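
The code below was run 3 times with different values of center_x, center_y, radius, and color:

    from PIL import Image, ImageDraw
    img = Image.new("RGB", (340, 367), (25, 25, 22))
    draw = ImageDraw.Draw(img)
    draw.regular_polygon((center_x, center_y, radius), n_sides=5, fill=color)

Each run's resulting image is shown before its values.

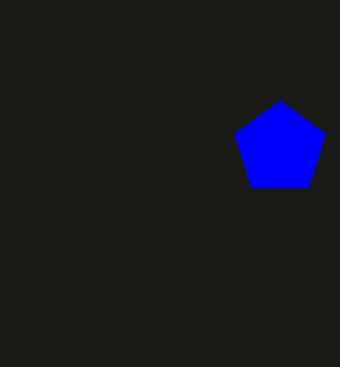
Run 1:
center_x = 280; center_y = 148; radius = 48; color = 'blue'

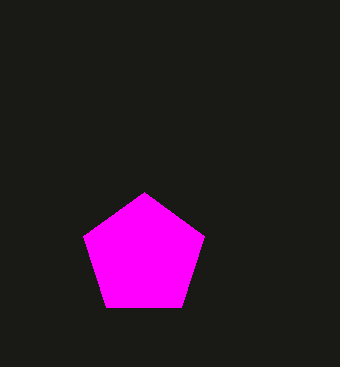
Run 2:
center_x = 144
center_y = 256
radius = 64
color = 'magenta'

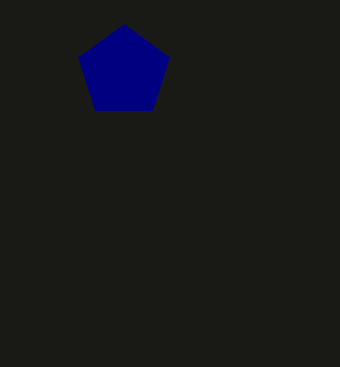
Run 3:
center_x = 124, center_y = 72, radius = 48, color = 'navy'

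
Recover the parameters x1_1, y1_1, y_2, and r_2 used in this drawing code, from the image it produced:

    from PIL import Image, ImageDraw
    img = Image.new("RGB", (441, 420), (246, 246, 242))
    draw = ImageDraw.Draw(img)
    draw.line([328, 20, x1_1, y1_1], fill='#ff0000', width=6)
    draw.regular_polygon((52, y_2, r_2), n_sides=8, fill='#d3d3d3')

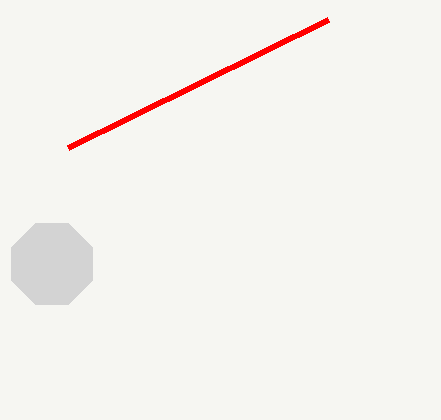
x1_1 = 68, y1_1 = 148, y_2 = 264, r_2 = 44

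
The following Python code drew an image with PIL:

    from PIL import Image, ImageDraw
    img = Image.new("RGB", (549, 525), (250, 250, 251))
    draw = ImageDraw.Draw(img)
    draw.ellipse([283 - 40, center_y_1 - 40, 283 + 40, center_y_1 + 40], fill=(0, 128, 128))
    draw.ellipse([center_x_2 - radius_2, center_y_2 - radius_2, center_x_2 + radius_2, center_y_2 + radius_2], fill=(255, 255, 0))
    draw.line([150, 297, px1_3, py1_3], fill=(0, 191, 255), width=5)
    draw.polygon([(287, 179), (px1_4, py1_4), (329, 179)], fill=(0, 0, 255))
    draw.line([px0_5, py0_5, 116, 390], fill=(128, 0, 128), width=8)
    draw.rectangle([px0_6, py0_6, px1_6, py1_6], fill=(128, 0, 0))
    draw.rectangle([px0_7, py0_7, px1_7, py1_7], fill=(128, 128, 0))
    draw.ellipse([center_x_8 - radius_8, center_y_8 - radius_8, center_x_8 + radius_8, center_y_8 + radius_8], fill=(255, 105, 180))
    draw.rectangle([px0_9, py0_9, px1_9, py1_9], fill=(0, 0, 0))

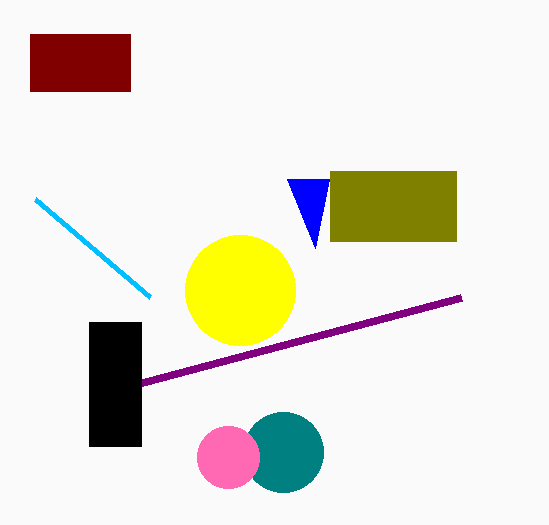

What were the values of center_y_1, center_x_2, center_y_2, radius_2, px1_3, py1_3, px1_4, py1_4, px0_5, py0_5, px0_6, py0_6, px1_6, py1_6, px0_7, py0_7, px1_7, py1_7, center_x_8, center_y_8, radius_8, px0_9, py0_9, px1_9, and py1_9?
center_y_1 = 452; center_x_2 = 240; center_y_2 = 290; radius_2 = 55; px1_3 = 35; py1_3 = 199; px1_4 = 315; py1_4 = 248; px0_5 = 461; py0_5 = 298; px0_6 = 30; py0_6 = 34; px1_6 = 130; py1_6 = 91; px0_7 = 330; py0_7 = 171; px1_7 = 456; py1_7 = 241; center_x_8 = 228; center_y_8 = 457; radius_8 = 31; px0_9 = 89; py0_9 = 322; px1_9 = 141; py1_9 = 446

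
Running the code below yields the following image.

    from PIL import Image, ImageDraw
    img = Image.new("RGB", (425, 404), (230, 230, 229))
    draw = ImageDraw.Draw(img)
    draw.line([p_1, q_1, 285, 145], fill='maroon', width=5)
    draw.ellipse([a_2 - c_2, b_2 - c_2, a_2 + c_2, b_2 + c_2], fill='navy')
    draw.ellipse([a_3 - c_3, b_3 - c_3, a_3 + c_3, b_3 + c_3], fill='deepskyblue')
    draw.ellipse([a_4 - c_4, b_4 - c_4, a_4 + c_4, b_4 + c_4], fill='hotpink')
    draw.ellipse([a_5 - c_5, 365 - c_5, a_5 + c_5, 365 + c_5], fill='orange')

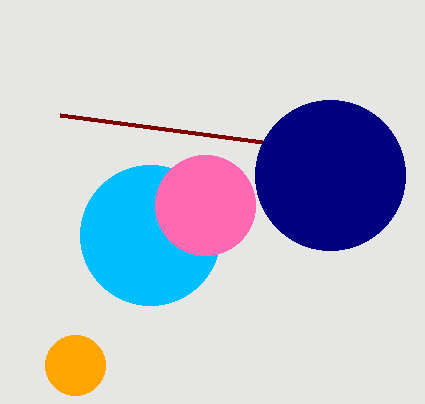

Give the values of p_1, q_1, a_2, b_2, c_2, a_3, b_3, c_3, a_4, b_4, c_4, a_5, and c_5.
p_1 = 60; q_1 = 115; a_2 = 330; b_2 = 175; c_2 = 75; a_3 = 150; b_3 = 235; c_3 = 70; a_4 = 205; b_4 = 205; c_4 = 50; a_5 = 75; c_5 = 30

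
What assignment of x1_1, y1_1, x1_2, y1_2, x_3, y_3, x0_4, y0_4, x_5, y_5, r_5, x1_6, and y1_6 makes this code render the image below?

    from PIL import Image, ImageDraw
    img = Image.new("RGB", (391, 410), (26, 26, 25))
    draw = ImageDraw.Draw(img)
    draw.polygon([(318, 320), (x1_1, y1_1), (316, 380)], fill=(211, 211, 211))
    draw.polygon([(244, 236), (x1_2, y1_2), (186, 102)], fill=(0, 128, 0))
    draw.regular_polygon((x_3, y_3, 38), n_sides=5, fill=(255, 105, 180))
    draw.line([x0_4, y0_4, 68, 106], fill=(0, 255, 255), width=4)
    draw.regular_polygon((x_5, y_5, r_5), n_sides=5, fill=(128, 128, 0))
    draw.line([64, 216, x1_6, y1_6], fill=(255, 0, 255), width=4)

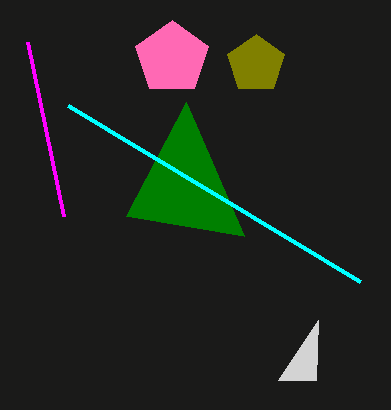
x1_1 = 278, y1_1 = 380, x1_2 = 126, y1_2 = 216, x_3 = 172, y_3 = 58, x0_4 = 360, y0_4 = 282, x_5 = 256, y_5 = 64, r_5 = 30, x1_6 = 28, y1_6 = 42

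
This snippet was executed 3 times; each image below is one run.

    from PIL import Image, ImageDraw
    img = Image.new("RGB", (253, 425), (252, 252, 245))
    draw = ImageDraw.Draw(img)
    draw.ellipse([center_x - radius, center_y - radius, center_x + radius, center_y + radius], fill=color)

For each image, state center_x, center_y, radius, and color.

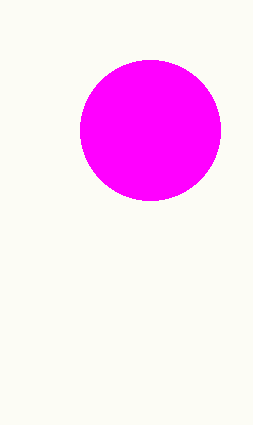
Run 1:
center_x = 150; center_y = 130; radius = 70; color = 'magenta'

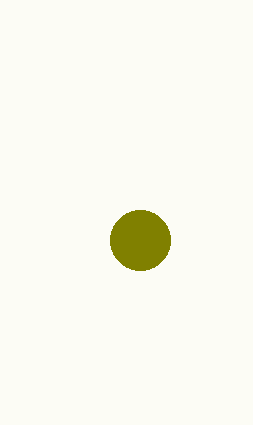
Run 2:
center_x = 140; center_y = 240; radius = 30; color = 'olive'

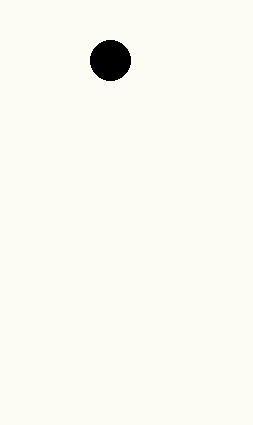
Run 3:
center_x = 110, center_y = 60, radius = 20, color = 'black'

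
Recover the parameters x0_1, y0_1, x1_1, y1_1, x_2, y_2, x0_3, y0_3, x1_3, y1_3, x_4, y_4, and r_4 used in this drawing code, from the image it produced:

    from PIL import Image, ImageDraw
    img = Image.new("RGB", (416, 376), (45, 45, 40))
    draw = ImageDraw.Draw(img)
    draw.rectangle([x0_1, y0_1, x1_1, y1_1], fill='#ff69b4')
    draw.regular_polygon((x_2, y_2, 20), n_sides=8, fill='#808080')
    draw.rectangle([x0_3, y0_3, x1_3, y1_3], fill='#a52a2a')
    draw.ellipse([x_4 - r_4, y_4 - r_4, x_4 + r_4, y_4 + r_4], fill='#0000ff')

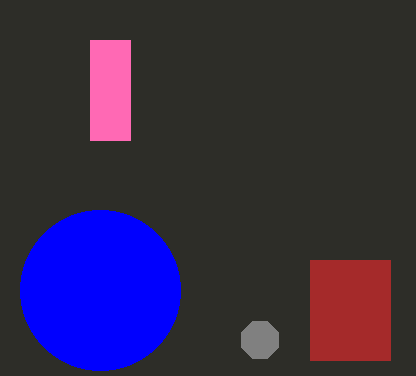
x0_1 = 90, y0_1 = 40, x1_1 = 130, y1_1 = 140, x_2 = 260, y_2 = 340, x0_3 = 310, y0_3 = 260, x1_3 = 390, y1_3 = 360, x_4 = 100, y_4 = 290, r_4 = 80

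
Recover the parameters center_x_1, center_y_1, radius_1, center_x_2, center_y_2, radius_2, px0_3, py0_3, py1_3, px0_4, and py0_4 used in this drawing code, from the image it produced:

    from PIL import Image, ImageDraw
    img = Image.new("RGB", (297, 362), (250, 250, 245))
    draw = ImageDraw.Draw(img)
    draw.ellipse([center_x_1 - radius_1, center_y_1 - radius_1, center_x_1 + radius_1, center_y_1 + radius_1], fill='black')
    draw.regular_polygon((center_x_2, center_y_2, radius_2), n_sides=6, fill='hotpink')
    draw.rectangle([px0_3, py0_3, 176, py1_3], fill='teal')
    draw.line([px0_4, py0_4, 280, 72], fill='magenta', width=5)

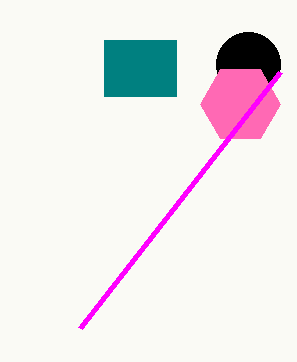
center_x_1 = 248, center_y_1 = 64, radius_1 = 32, center_x_2 = 240, center_y_2 = 104, radius_2 = 40, px0_3 = 104, py0_3 = 40, py1_3 = 96, px0_4 = 80, py0_4 = 328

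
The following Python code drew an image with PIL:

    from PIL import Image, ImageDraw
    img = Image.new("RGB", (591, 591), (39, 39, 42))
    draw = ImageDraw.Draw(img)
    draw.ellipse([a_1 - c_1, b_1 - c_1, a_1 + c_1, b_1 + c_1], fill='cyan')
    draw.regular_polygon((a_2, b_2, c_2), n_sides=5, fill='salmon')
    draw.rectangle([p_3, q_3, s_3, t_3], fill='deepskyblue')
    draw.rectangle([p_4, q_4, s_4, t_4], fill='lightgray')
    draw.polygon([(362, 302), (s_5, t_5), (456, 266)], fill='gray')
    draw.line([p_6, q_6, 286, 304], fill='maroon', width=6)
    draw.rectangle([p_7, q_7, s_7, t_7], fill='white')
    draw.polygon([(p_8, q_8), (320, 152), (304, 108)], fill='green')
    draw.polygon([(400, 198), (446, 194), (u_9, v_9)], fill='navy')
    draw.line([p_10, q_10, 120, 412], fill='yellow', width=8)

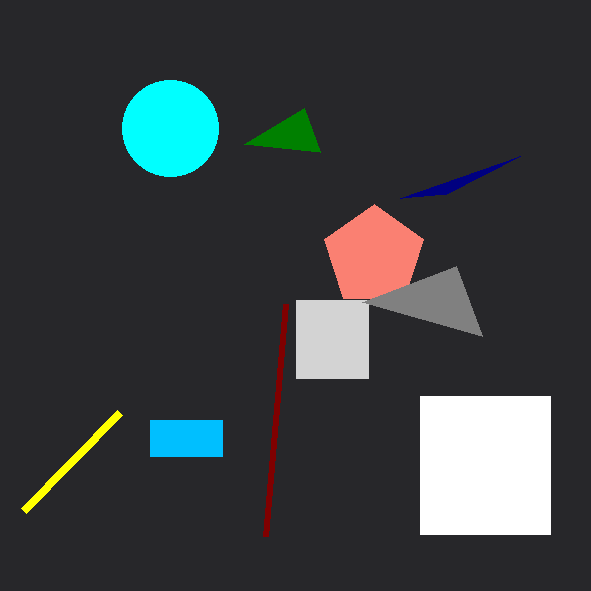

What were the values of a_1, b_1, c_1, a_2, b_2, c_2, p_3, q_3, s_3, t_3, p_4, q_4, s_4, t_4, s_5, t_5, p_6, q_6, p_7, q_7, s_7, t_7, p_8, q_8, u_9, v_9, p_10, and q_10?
a_1 = 170, b_1 = 128, c_1 = 48, a_2 = 374, b_2 = 256, c_2 = 52, p_3 = 150, q_3 = 420, s_3 = 222, t_3 = 456, p_4 = 296, q_4 = 300, s_4 = 368, t_4 = 378, s_5 = 482, t_5 = 336, p_6 = 266, q_6 = 536, p_7 = 420, q_7 = 396, s_7 = 550, t_7 = 534, p_8 = 244, q_8 = 144, u_9 = 520, v_9 = 156, p_10 = 24, q_10 = 510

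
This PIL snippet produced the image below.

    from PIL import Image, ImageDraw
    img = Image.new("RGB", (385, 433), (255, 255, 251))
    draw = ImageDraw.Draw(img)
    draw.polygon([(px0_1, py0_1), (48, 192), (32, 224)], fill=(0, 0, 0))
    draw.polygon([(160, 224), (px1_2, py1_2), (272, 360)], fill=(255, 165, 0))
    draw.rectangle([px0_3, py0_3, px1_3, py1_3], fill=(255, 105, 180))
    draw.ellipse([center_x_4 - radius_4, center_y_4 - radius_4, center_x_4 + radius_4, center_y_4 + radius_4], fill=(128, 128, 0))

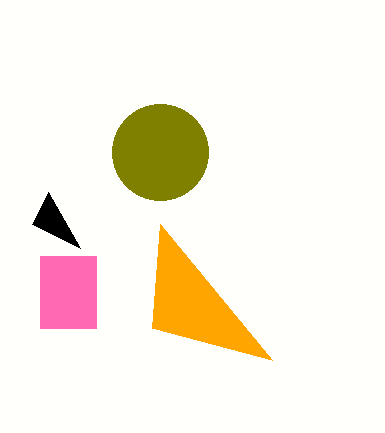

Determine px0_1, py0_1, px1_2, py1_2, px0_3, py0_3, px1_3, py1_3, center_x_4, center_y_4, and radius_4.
px0_1 = 80
py0_1 = 248
px1_2 = 152
py1_2 = 328
px0_3 = 40
py0_3 = 256
px1_3 = 96
py1_3 = 328
center_x_4 = 160
center_y_4 = 152
radius_4 = 48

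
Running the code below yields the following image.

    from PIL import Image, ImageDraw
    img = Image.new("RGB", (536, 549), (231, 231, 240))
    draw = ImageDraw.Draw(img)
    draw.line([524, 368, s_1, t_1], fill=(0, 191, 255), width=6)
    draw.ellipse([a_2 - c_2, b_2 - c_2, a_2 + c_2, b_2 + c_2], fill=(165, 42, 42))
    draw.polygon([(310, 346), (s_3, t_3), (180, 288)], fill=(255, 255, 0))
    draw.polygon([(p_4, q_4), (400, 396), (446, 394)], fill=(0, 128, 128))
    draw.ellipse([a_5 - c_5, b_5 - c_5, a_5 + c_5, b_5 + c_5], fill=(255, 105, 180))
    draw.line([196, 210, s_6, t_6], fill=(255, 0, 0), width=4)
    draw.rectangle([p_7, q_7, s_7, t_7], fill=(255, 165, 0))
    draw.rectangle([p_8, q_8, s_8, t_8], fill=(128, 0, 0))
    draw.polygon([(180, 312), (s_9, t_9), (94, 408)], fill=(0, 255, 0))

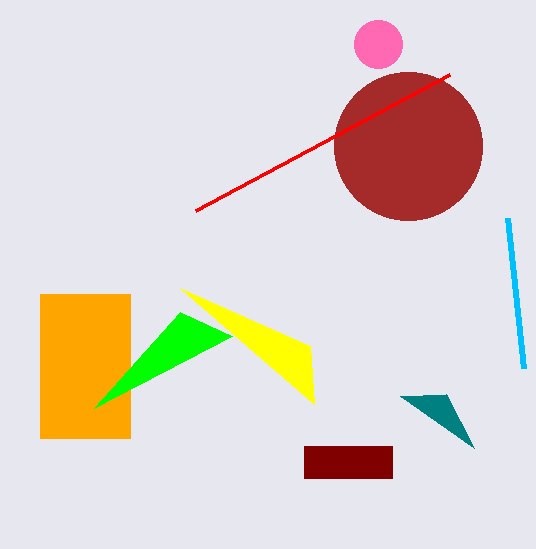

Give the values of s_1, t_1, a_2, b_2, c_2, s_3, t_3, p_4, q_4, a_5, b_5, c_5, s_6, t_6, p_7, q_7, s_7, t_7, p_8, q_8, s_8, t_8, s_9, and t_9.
s_1 = 508; t_1 = 218; a_2 = 408; b_2 = 146; c_2 = 74; s_3 = 314; t_3 = 404; p_4 = 474; q_4 = 448; a_5 = 378; b_5 = 44; c_5 = 24; s_6 = 450; t_6 = 74; p_7 = 40; q_7 = 294; s_7 = 130; t_7 = 438; p_8 = 304; q_8 = 446; s_8 = 392; t_8 = 478; s_9 = 232; t_9 = 336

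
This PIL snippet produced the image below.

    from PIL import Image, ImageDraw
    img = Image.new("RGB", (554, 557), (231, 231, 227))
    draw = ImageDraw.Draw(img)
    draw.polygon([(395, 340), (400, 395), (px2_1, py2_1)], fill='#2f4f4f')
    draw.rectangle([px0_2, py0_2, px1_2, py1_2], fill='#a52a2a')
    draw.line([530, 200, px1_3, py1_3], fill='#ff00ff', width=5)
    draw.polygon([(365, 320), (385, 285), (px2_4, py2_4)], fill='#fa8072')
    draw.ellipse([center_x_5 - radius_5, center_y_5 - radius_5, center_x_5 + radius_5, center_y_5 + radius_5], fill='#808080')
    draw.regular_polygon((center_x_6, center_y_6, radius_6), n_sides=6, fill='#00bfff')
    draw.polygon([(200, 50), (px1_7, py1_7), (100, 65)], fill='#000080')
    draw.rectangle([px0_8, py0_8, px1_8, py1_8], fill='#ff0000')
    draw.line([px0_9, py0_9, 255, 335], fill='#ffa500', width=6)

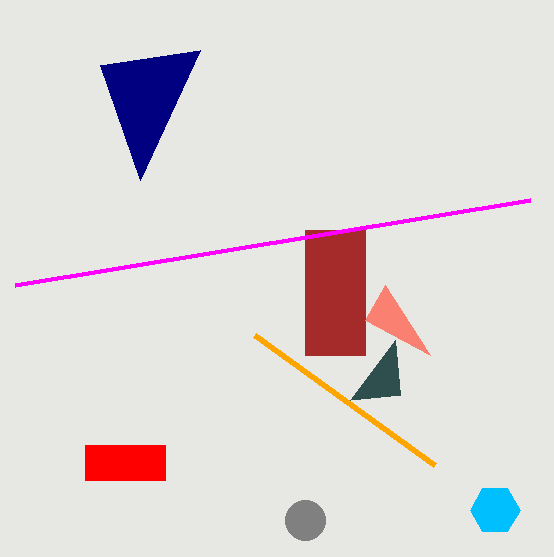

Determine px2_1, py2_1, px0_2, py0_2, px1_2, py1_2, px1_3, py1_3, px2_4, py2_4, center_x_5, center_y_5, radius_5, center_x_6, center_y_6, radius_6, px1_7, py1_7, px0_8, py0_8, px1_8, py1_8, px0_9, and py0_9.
px2_1 = 350, py2_1 = 400, px0_2 = 305, py0_2 = 230, px1_2 = 365, py1_2 = 355, px1_3 = 15, py1_3 = 285, px2_4 = 430, py2_4 = 355, center_x_5 = 305, center_y_5 = 520, radius_5 = 20, center_x_6 = 495, center_y_6 = 510, radius_6 = 25, px1_7 = 140, py1_7 = 180, px0_8 = 85, py0_8 = 445, px1_8 = 165, py1_8 = 480, px0_9 = 435, py0_9 = 465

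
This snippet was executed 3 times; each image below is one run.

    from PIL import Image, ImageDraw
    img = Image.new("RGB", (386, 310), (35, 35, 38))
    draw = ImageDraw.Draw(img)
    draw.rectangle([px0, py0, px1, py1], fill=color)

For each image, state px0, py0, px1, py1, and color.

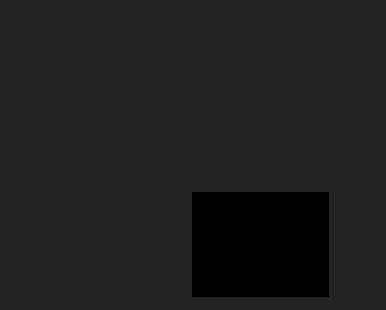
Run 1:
px0 = 192
py0 = 192
px1 = 328
py1 = 296
color = 'black'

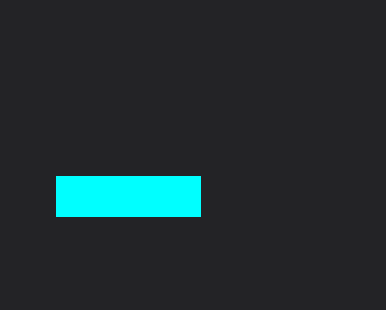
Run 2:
px0 = 56, py0 = 176, px1 = 200, py1 = 216, color = 'cyan'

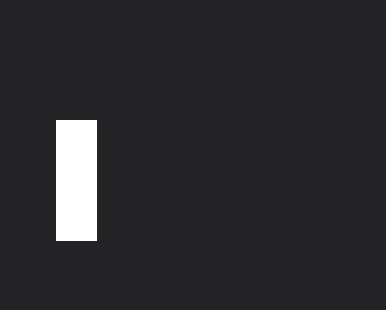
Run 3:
px0 = 56; py0 = 120; px1 = 96; py1 = 240; color = 'white'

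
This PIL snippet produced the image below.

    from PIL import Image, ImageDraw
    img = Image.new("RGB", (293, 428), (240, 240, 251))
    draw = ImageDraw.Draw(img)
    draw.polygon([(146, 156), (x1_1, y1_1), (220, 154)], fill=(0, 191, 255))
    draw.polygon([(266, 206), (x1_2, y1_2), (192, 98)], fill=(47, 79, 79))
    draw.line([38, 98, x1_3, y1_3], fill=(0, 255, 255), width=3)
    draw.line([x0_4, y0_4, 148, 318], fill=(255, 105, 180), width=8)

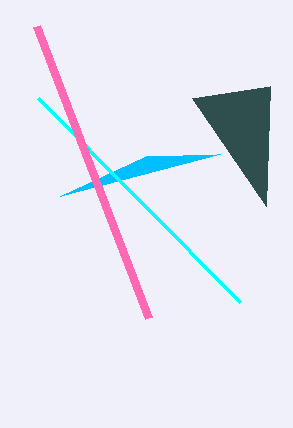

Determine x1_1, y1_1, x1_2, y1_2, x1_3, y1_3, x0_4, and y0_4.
x1_1 = 60; y1_1 = 196; x1_2 = 270; y1_2 = 86; x1_3 = 240; y1_3 = 302; x0_4 = 36; y0_4 = 26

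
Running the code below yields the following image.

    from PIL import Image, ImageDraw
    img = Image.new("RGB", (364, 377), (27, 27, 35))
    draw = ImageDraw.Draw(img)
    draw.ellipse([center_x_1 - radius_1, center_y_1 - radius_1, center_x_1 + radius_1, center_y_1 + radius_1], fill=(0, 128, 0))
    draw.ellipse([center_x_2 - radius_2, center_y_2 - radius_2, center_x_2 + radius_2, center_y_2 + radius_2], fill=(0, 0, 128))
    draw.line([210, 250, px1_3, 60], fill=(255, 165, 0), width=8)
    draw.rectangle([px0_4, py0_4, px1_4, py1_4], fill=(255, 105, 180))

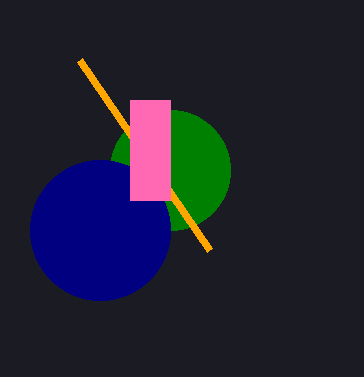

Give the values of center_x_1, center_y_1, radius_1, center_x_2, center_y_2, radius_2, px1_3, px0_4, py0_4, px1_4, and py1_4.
center_x_1 = 170, center_y_1 = 170, radius_1 = 60, center_x_2 = 100, center_y_2 = 230, radius_2 = 70, px1_3 = 80, px0_4 = 130, py0_4 = 100, px1_4 = 170, py1_4 = 200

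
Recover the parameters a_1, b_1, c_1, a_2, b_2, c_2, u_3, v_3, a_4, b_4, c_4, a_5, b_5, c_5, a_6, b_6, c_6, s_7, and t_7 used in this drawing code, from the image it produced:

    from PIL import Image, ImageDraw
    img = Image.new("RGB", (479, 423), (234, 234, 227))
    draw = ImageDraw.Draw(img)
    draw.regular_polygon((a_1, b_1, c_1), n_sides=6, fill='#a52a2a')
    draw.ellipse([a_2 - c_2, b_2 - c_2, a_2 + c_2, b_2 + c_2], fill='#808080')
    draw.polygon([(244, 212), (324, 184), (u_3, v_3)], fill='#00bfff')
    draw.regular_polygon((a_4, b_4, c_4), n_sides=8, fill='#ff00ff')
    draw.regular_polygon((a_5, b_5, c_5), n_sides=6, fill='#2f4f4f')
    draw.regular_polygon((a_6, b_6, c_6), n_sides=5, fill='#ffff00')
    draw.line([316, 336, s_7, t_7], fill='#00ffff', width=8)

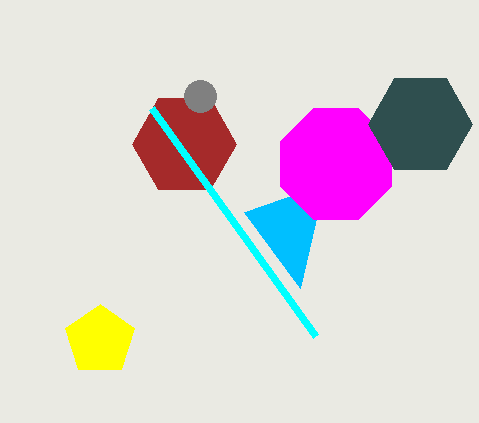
a_1 = 184, b_1 = 144, c_1 = 52, a_2 = 200, b_2 = 96, c_2 = 16, u_3 = 300, v_3 = 288, a_4 = 336, b_4 = 164, c_4 = 60, a_5 = 420, b_5 = 124, c_5 = 52, a_6 = 100, b_6 = 340, c_6 = 36, s_7 = 152, t_7 = 108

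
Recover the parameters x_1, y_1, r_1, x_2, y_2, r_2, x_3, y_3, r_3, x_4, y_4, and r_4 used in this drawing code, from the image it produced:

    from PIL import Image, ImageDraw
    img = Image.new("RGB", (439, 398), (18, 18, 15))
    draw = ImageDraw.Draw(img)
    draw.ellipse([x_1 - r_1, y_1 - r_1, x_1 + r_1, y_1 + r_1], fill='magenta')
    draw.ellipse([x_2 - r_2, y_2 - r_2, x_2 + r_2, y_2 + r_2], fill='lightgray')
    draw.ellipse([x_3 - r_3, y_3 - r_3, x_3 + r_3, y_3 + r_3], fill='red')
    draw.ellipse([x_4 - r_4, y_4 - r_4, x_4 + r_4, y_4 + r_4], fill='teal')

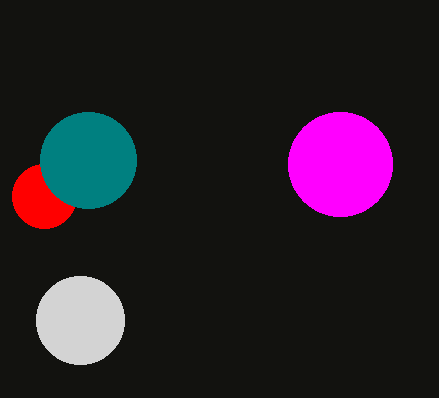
x_1 = 340; y_1 = 164; r_1 = 52; x_2 = 80; y_2 = 320; r_2 = 44; x_3 = 44; y_3 = 196; r_3 = 32; x_4 = 88; y_4 = 160; r_4 = 48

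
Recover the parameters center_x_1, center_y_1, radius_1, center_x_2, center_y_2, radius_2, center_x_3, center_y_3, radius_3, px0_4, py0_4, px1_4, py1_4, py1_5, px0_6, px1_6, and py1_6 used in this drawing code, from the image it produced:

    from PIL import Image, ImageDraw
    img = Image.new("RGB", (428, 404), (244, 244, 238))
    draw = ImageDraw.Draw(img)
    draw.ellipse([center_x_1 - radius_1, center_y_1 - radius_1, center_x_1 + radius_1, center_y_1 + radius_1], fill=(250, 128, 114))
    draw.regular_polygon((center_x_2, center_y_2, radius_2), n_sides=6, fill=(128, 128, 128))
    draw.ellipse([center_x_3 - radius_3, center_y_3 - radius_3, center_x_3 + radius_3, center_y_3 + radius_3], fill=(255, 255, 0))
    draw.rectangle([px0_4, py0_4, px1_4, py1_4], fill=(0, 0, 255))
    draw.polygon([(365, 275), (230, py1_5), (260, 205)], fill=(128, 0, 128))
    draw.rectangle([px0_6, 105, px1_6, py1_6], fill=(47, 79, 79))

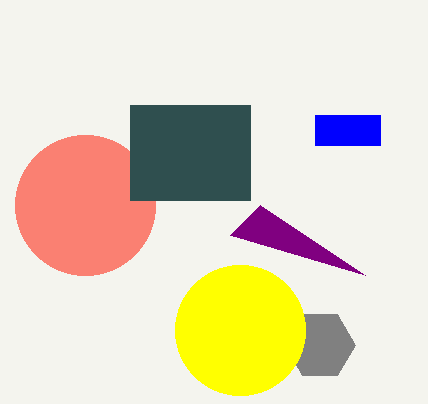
center_x_1 = 85, center_y_1 = 205, radius_1 = 70, center_x_2 = 320, center_y_2 = 345, radius_2 = 35, center_x_3 = 240, center_y_3 = 330, radius_3 = 65, px0_4 = 315, py0_4 = 115, px1_4 = 380, py1_4 = 145, py1_5 = 235, px0_6 = 130, px1_6 = 250, py1_6 = 200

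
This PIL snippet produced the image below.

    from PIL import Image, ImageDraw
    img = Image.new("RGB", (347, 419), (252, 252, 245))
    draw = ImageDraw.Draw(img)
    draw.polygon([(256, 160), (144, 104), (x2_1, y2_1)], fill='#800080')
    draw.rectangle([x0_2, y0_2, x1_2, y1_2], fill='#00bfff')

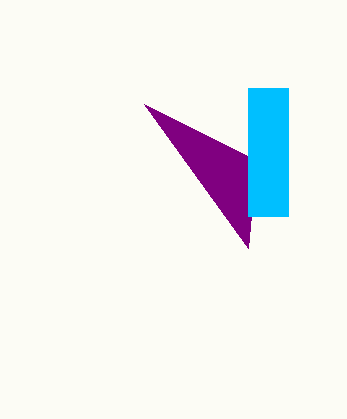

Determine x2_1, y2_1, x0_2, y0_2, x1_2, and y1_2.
x2_1 = 248; y2_1 = 248; x0_2 = 248; y0_2 = 88; x1_2 = 288; y1_2 = 216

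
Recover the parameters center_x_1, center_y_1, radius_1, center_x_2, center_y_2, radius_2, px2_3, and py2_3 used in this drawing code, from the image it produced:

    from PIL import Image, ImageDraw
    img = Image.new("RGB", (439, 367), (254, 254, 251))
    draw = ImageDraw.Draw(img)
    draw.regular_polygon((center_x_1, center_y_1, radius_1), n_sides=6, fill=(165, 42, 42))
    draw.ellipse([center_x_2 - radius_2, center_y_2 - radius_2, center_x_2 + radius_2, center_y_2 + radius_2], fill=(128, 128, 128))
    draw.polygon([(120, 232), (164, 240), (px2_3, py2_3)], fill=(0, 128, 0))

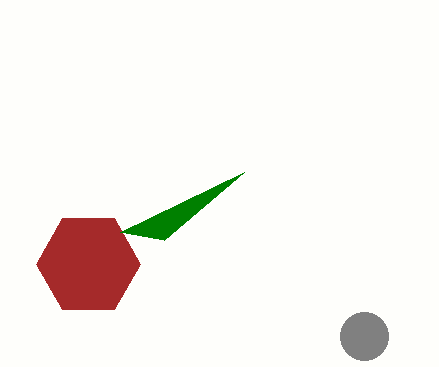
center_x_1 = 88
center_y_1 = 264
radius_1 = 52
center_x_2 = 364
center_y_2 = 336
radius_2 = 24
px2_3 = 244
py2_3 = 172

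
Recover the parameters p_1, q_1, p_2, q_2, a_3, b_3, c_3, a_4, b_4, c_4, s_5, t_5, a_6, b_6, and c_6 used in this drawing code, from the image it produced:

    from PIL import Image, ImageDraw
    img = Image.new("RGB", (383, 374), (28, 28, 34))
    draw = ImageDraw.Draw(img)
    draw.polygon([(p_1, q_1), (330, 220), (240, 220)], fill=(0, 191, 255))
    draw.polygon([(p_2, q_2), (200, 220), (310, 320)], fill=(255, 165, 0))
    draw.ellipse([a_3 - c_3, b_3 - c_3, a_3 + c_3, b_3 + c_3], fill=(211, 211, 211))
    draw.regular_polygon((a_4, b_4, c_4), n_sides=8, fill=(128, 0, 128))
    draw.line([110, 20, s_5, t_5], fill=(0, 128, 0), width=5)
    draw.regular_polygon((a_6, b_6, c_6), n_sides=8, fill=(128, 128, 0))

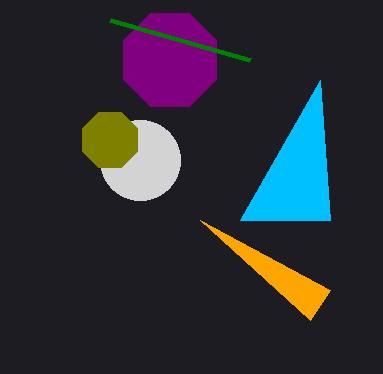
p_1 = 320, q_1 = 80, p_2 = 330, q_2 = 290, a_3 = 140, b_3 = 160, c_3 = 40, a_4 = 170, b_4 = 60, c_4 = 50, s_5 = 250, t_5 = 60, a_6 = 110, b_6 = 140, c_6 = 30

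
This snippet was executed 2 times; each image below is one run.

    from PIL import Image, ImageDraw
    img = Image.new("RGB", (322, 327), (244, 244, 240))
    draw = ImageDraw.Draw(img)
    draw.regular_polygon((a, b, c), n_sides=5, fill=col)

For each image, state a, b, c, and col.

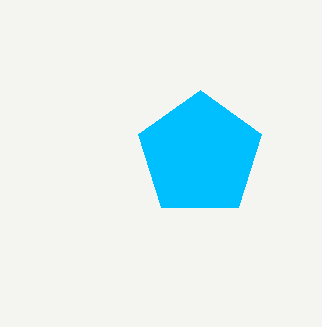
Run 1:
a = 200; b = 155; c = 65; col = 'deepskyblue'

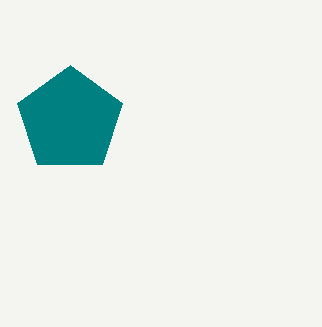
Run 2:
a = 70
b = 120
c = 55
col = 'teal'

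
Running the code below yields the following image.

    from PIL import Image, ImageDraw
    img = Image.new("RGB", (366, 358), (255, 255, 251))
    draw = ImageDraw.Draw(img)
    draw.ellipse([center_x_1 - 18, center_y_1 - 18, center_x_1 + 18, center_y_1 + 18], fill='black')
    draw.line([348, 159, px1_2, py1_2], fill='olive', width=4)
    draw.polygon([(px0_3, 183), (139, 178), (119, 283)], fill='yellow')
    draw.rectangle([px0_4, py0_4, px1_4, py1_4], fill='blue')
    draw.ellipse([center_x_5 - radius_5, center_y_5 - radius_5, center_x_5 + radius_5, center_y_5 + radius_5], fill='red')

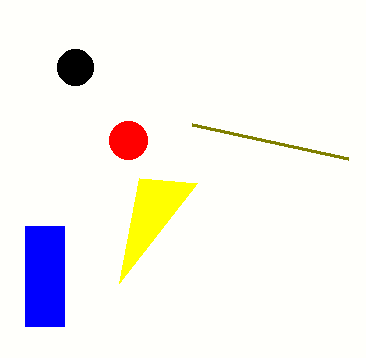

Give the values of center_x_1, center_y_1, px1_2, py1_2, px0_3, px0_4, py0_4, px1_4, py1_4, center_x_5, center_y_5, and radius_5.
center_x_1 = 75, center_y_1 = 67, px1_2 = 192, py1_2 = 125, px0_3 = 197, px0_4 = 25, py0_4 = 226, px1_4 = 64, py1_4 = 326, center_x_5 = 128, center_y_5 = 140, radius_5 = 19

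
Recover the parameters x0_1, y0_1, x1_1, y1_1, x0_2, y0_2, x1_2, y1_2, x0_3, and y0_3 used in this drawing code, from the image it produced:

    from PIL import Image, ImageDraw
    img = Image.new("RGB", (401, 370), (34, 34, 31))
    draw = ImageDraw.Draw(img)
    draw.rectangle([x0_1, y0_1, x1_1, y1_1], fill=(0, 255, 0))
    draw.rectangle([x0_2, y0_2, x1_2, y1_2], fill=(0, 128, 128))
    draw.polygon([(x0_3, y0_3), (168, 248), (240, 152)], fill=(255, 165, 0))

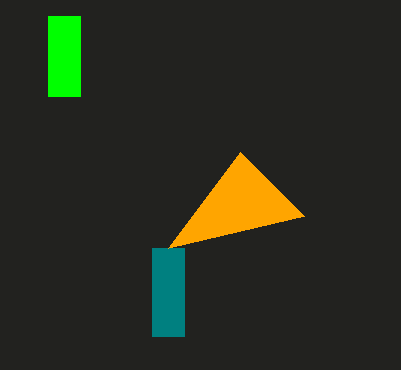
x0_1 = 48, y0_1 = 16, x1_1 = 80, y1_1 = 96, x0_2 = 152, y0_2 = 248, x1_2 = 184, y1_2 = 336, x0_3 = 304, y0_3 = 216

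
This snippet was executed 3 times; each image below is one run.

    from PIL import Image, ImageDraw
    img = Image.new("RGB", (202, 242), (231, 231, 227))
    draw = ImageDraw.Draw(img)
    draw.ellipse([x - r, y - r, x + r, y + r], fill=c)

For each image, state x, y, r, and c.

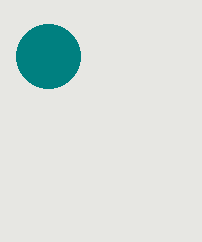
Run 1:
x = 48, y = 56, r = 32, c = 'teal'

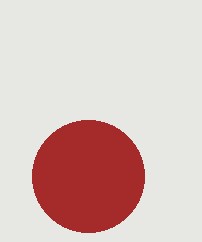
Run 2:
x = 88
y = 176
r = 56
c = 'brown'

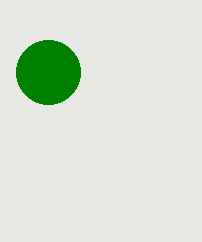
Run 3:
x = 48
y = 72
r = 32
c = 'green'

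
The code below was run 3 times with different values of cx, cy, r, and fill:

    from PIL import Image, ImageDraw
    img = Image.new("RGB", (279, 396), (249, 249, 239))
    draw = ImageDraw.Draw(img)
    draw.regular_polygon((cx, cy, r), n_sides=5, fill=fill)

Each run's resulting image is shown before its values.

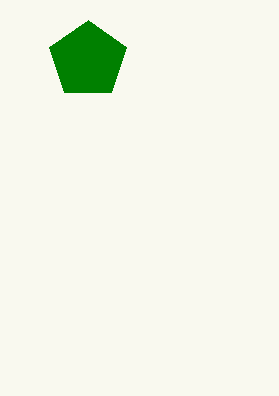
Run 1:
cx = 88; cy = 60; r = 40; fill = 'green'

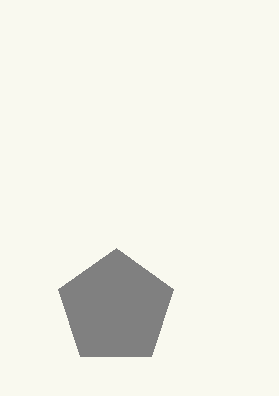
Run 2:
cx = 116; cy = 308; r = 60; fill = 'gray'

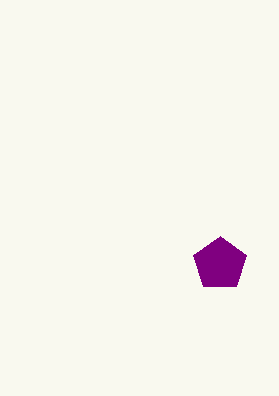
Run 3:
cx = 220, cy = 264, r = 28, fill = 'purple'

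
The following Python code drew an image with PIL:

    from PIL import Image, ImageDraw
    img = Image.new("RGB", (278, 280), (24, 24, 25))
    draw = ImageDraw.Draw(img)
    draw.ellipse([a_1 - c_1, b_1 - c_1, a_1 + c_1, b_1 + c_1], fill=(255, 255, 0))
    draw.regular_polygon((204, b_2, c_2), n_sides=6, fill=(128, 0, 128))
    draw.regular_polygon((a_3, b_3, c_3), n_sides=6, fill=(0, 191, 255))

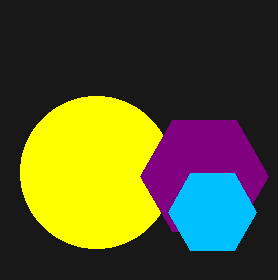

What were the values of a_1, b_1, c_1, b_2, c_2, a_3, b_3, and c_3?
a_1 = 96
b_1 = 172
c_1 = 76
b_2 = 176
c_2 = 64
a_3 = 212
b_3 = 212
c_3 = 44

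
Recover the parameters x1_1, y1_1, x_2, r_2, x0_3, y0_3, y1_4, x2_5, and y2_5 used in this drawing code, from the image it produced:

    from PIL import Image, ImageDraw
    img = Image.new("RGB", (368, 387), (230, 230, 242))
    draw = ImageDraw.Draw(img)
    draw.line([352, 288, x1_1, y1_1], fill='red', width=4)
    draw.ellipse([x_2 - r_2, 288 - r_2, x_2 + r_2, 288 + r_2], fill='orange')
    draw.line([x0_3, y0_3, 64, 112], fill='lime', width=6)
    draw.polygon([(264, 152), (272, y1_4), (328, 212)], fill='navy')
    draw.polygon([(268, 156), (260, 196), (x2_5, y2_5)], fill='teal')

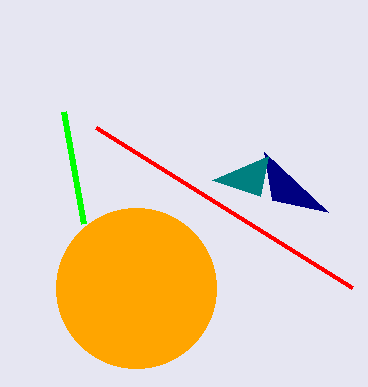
x1_1 = 96; y1_1 = 128; x_2 = 136; r_2 = 80; x0_3 = 84; y0_3 = 224; y1_4 = 200; x2_5 = 212; y2_5 = 180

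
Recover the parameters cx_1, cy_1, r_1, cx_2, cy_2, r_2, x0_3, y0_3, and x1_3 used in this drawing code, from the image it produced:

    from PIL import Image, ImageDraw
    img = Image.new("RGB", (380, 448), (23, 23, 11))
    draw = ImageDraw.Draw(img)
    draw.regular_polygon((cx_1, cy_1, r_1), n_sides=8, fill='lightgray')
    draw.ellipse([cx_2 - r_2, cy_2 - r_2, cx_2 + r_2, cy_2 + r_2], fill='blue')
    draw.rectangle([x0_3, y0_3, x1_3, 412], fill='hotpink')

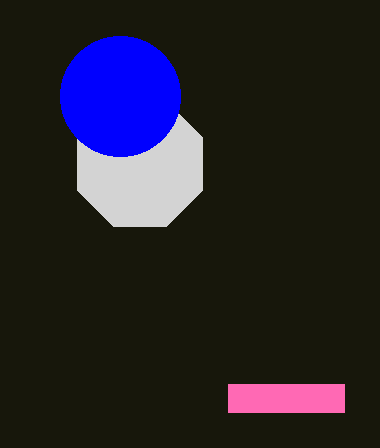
cx_1 = 140, cy_1 = 164, r_1 = 68, cx_2 = 120, cy_2 = 96, r_2 = 60, x0_3 = 228, y0_3 = 384, x1_3 = 344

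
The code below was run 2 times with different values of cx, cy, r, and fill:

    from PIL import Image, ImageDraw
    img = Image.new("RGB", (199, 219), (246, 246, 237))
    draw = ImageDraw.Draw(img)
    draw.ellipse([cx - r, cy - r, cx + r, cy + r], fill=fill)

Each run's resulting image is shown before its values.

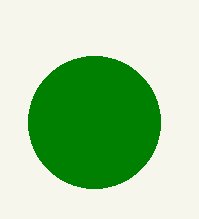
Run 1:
cx = 94
cy = 122
r = 66
fill = 'green'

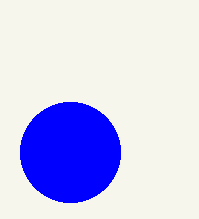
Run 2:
cx = 70
cy = 152
r = 50
fill = 'blue'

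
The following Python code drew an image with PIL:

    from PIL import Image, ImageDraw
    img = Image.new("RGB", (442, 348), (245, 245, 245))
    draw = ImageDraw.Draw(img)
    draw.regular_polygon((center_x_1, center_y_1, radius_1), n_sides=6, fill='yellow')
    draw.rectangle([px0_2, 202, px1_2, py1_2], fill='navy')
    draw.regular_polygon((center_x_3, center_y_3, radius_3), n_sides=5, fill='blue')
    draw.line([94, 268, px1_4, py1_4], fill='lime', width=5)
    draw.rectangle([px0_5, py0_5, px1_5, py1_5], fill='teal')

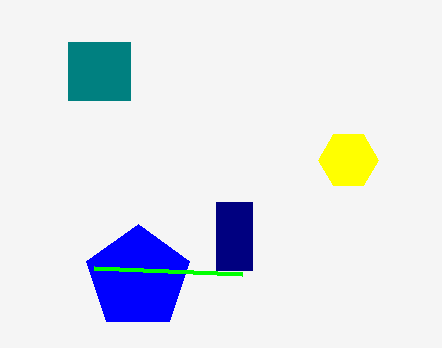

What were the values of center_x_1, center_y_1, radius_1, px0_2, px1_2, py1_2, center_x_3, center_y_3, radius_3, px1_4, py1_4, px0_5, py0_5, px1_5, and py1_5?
center_x_1 = 348; center_y_1 = 160; radius_1 = 30; px0_2 = 216; px1_2 = 252; py1_2 = 270; center_x_3 = 138; center_y_3 = 278; radius_3 = 54; px1_4 = 242; py1_4 = 274; px0_5 = 68; py0_5 = 42; px1_5 = 130; py1_5 = 100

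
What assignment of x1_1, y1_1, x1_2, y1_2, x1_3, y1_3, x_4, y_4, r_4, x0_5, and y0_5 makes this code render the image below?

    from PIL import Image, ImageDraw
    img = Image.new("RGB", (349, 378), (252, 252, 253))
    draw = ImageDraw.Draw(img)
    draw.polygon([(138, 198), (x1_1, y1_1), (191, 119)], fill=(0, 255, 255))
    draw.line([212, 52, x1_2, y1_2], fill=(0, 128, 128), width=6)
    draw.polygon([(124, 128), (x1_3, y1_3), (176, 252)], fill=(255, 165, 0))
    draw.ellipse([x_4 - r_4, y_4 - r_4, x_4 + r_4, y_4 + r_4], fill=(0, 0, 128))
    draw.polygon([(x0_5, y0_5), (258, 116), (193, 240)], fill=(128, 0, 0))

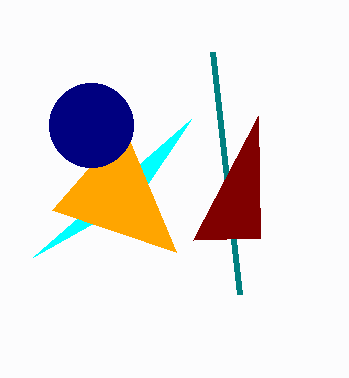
x1_1 = 33, y1_1 = 257, x1_2 = 239, y1_2 = 294, x1_3 = 52, y1_3 = 210, x_4 = 91, y_4 = 125, r_4 = 42, x0_5 = 260, y0_5 = 238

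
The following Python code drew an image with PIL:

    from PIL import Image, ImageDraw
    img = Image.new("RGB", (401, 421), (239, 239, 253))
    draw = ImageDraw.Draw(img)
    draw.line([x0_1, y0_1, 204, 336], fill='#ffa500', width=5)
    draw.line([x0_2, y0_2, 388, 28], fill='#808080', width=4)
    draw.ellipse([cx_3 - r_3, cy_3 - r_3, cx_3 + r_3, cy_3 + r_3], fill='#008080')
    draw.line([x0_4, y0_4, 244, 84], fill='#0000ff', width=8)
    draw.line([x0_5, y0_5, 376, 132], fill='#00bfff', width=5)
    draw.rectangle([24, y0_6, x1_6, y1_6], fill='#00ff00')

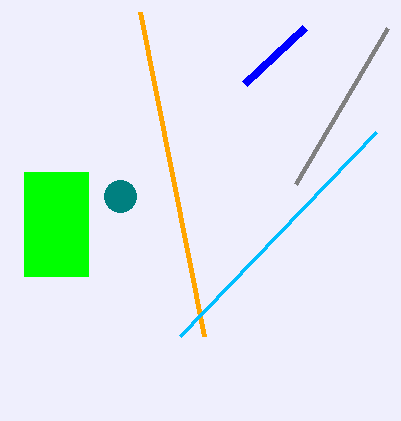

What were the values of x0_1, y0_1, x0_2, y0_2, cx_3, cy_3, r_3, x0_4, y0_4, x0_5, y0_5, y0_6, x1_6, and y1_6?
x0_1 = 140
y0_1 = 12
x0_2 = 296
y0_2 = 184
cx_3 = 120
cy_3 = 196
r_3 = 16
x0_4 = 304
y0_4 = 28
x0_5 = 180
y0_5 = 336
y0_6 = 172
x1_6 = 88
y1_6 = 276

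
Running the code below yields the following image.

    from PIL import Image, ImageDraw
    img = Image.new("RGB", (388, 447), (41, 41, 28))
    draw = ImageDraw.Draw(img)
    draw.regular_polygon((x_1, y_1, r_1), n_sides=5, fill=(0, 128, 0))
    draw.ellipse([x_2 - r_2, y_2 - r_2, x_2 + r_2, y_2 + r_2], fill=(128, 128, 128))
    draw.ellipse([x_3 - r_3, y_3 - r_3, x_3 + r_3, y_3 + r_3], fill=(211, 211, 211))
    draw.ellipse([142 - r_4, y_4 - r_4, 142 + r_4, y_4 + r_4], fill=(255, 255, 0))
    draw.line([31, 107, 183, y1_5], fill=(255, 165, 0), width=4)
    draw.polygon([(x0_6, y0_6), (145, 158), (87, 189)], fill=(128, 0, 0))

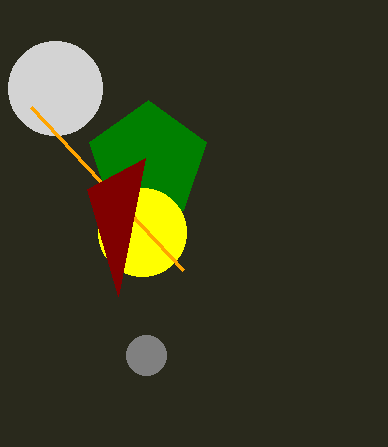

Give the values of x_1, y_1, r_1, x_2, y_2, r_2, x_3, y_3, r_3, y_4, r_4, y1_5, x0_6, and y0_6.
x_1 = 148
y_1 = 161
r_1 = 61
x_2 = 146
y_2 = 355
r_2 = 20
x_3 = 55
y_3 = 88
r_3 = 47
y_4 = 232
r_4 = 44
y1_5 = 270
x0_6 = 118
y0_6 = 296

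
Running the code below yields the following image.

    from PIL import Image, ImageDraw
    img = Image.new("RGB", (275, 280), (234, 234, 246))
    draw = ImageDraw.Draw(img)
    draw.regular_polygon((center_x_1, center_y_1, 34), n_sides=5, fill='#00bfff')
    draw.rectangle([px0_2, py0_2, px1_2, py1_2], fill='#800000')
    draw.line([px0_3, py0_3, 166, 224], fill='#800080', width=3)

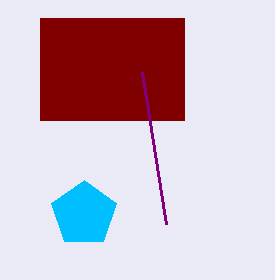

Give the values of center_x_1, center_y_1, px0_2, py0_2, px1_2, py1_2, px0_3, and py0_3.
center_x_1 = 84
center_y_1 = 214
px0_2 = 40
py0_2 = 18
px1_2 = 184
py1_2 = 120
px0_3 = 142
py0_3 = 72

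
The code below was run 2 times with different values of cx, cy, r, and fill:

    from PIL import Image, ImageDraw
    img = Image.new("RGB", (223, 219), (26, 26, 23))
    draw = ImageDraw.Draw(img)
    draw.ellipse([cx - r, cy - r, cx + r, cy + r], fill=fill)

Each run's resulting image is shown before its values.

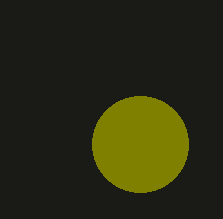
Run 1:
cx = 140, cy = 144, r = 48, fill = 'olive'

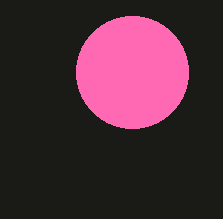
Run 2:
cx = 132, cy = 72, r = 56, fill = 'hotpink'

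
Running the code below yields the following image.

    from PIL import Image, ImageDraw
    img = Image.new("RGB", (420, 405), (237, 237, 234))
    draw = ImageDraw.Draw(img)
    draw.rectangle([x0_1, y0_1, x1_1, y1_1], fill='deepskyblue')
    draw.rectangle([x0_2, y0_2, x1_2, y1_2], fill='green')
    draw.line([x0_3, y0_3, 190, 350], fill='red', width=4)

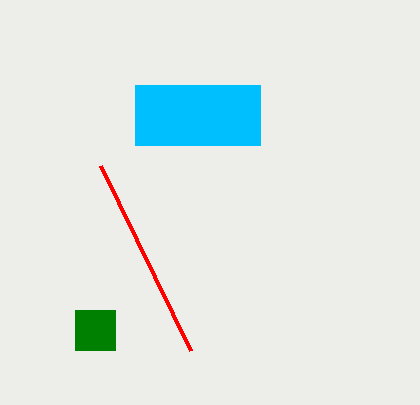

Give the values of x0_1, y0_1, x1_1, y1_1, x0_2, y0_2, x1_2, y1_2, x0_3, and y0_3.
x0_1 = 135; y0_1 = 85; x1_1 = 260; y1_1 = 145; x0_2 = 75; y0_2 = 310; x1_2 = 115; y1_2 = 350; x0_3 = 100; y0_3 = 165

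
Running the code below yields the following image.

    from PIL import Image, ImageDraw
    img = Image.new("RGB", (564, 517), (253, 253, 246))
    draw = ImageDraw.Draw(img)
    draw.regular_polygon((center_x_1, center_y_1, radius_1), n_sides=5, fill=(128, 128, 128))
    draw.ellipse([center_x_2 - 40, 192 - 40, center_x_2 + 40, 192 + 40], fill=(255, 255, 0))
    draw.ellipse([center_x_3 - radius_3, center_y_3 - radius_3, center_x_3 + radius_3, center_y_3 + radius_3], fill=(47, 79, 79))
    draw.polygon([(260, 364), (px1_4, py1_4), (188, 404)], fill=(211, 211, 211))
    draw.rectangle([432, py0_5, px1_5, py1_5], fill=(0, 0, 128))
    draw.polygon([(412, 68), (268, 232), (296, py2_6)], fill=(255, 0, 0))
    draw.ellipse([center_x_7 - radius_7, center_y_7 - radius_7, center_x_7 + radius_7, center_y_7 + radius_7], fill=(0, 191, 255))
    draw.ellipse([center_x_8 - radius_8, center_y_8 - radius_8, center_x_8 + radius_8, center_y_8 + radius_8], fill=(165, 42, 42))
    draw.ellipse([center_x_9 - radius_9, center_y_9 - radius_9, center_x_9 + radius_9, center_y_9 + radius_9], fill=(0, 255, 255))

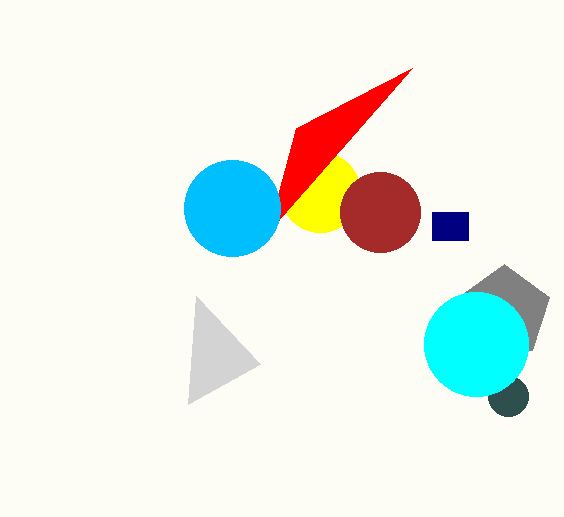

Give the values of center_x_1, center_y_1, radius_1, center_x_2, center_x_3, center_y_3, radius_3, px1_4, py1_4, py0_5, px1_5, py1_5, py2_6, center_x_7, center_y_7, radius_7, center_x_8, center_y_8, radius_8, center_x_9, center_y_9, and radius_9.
center_x_1 = 504, center_y_1 = 312, radius_1 = 48, center_x_2 = 320, center_x_3 = 508, center_y_3 = 396, radius_3 = 20, px1_4 = 196, py1_4 = 296, py0_5 = 212, px1_5 = 468, py1_5 = 240, py2_6 = 128, center_x_7 = 232, center_y_7 = 208, radius_7 = 48, center_x_8 = 380, center_y_8 = 212, radius_8 = 40, center_x_9 = 476, center_y_9 = 344, radius_9 = 52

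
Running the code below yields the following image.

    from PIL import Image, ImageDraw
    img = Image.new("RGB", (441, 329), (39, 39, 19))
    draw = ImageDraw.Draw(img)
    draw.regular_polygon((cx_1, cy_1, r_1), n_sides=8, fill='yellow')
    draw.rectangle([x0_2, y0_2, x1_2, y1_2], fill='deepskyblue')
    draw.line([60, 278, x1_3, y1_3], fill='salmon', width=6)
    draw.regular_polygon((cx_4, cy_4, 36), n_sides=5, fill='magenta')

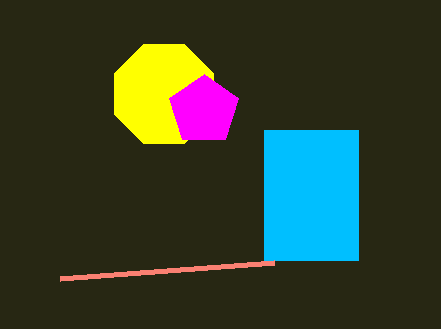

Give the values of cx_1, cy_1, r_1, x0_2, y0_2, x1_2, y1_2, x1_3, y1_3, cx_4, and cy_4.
cx_1 = 164; cy_1 = 94; r_1 = 54; x0_2 = 264; y0_2 = 130; x1_2 = 358; y1_2 = 260; x1_3 = 274; y1_3 = 262; cx_4 = 204; cy_4 = 110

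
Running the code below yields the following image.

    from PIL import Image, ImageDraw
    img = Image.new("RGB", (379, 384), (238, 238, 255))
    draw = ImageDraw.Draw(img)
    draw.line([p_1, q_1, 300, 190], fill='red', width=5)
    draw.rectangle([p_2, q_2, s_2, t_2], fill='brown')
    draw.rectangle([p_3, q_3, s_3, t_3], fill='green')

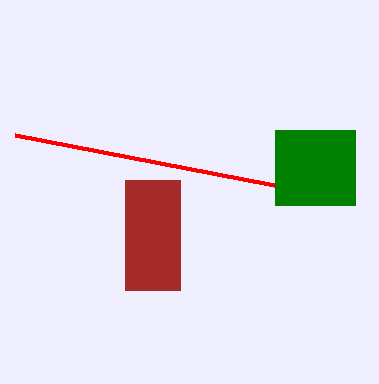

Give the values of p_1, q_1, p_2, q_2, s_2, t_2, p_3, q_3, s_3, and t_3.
p_1 = 15
q_1 = 135
p_2 = 125
q_2 = 180
s_2 = 180
t_2 = 290
p_3 = 275
q_3 = 130
s_3 = 355
t_3 = 205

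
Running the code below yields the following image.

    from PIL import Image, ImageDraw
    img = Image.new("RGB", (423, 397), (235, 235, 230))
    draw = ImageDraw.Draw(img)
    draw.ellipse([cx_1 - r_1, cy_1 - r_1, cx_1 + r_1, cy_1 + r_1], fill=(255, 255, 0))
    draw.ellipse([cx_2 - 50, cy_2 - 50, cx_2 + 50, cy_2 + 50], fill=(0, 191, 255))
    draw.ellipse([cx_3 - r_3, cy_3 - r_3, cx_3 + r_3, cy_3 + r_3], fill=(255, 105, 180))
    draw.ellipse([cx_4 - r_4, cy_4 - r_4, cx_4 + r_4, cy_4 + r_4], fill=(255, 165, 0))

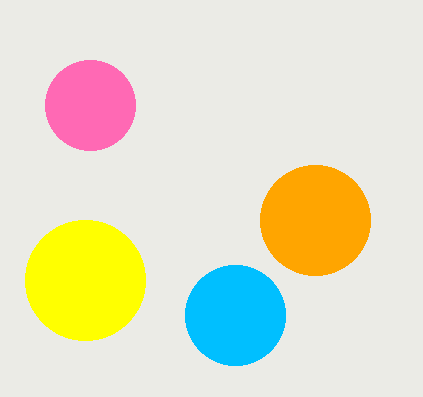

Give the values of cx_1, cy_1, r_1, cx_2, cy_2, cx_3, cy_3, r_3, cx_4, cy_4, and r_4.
cx_1 = 85; cy_1 = 280; r_1 = 60; cx_2 = 235; cy_2 = 315; cx_3 = 90; cy_3 = 105; r_3 = 45; cx_4 = 315; cy_4 = 220; r_4 = 55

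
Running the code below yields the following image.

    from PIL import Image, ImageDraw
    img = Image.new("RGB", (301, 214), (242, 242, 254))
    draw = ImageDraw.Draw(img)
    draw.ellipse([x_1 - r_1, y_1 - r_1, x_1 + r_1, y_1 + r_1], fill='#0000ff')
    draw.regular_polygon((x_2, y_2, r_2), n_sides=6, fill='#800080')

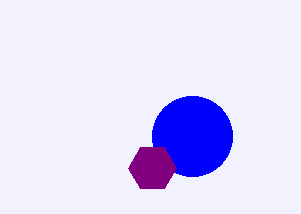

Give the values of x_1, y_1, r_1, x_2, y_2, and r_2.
x_1 = 192
y_1 = 136
r_1 = 40
x_2 = 152
y_2 = 168
r_2 = 24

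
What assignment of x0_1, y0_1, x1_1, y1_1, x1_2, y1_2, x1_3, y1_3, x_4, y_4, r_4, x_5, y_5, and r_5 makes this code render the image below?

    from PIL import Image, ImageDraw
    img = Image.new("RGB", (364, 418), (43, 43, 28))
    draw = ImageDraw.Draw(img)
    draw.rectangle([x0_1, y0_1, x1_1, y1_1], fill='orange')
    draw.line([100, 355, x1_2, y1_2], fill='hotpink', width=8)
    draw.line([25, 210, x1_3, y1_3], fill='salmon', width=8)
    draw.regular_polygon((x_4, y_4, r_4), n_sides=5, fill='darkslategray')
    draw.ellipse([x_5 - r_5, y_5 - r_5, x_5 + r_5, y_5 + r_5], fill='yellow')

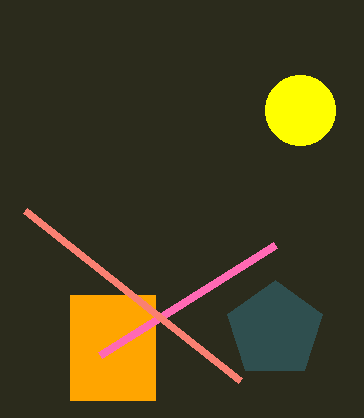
x0_1 = 70
y0_1 = 295
x1_1 = 155
y1_1 = 400
x1_2 = 275
y1_2 = 245
x1_3 = 240
y1_3 = 380
x_4 = 275
y_4 = 330
r_4 = 50
x_5 = 300
y_5 = 110
r_5 = 35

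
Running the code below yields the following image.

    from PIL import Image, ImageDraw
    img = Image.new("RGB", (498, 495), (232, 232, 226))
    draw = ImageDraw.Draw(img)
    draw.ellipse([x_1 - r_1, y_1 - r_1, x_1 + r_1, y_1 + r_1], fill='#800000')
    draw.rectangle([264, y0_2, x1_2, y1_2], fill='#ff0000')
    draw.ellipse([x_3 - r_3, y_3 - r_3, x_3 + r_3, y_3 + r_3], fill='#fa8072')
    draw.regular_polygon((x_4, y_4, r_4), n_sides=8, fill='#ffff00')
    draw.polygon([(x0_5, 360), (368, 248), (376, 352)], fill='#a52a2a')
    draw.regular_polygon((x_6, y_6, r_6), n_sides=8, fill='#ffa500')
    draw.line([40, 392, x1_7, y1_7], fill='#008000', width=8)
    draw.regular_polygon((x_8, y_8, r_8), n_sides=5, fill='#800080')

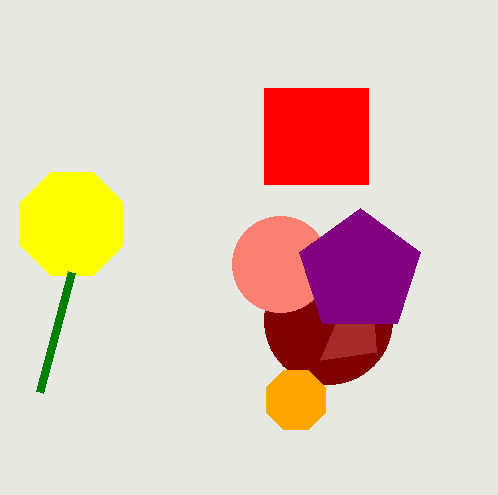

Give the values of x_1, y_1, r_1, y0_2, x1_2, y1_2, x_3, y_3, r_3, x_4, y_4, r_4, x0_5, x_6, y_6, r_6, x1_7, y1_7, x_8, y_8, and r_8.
x_1 = 328, y_1 = 320, r_1 = 64, y0_2 = 88, x1_2 = 368, y1_2 = 184, x_3 = 280, y_3 = 264, r_3 = 48, x_4 = 72, y_4 = 224, r_4 = 56, x0_5 = 320, x_6 = 296, y_6 = 400, r_6 = 32, x1_7 = 72, y1_7 = 272, x_8 = 360, y_8 = 272, r_8 = 64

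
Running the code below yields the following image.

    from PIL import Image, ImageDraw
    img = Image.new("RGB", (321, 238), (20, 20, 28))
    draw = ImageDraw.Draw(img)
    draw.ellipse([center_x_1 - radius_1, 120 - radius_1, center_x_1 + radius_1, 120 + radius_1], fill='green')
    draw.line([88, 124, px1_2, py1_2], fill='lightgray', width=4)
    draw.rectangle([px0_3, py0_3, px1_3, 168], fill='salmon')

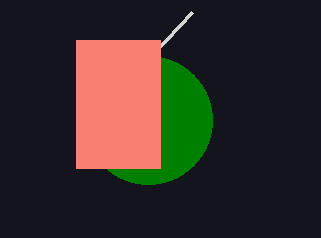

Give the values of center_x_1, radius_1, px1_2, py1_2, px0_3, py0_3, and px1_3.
center_x_1 = 148
radius_1 = 64
px1_2 = 192
py1_2 = 12
px0_3 = 76
py0_3 = 40
px1_3 = 160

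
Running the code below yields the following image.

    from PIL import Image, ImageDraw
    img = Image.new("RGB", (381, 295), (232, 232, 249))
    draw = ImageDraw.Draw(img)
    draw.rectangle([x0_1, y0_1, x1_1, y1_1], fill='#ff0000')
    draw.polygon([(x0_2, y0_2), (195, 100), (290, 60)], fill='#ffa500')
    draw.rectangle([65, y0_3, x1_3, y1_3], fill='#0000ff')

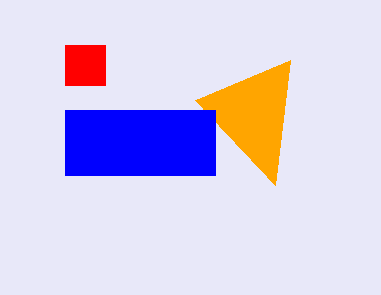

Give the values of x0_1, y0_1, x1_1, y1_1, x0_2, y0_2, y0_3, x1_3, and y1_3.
x0_1 = 65; y0_1 = 45; x1_1 = 105; y1_1 = 85; x0_2 = 275; y0_2 = 185; y0_3 = 110; x1_3 = 215; y1_3 = 175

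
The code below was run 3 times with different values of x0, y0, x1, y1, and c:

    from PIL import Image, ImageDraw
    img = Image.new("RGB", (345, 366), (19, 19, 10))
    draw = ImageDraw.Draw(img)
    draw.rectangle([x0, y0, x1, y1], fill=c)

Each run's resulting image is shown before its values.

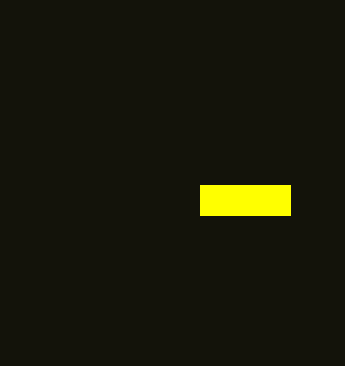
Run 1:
x0 = 200
y0 = 185
x1 = 290
y1 = 215
c = 'yellow'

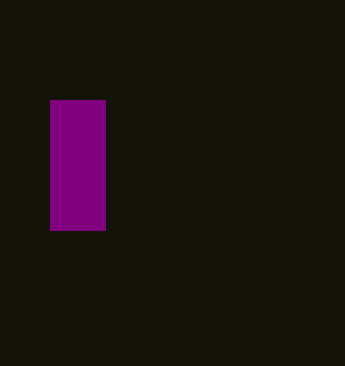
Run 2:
x0 = 50, y0 = 100, x1 = 105, y1 = 230, c = 'purple'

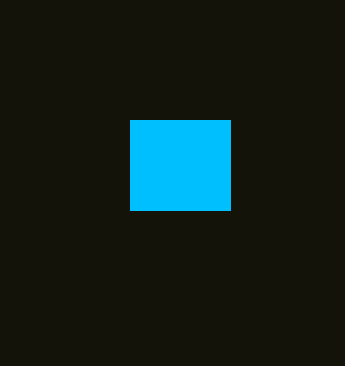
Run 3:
x0 = 130; y0 = 120; x1 = 230; y1 = 210; c = 'deepskyblue'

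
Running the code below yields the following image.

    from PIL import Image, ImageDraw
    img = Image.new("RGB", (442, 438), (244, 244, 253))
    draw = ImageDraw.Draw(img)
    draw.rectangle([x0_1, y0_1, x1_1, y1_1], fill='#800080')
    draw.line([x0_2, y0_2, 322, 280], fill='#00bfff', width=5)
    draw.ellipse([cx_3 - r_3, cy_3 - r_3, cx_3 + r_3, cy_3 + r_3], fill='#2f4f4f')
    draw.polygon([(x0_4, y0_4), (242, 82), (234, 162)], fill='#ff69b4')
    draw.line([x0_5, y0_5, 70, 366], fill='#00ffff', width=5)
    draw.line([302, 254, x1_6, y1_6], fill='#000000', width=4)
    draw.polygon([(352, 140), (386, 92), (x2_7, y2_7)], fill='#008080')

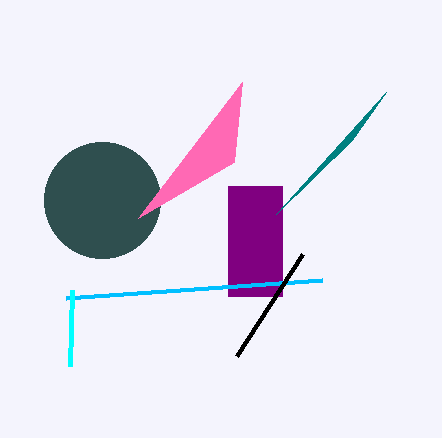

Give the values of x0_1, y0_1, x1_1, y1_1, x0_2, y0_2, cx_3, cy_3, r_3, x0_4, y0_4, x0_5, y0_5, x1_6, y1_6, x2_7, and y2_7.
x0_1 = 228, y0_1 = 186, x1_1 = 282, y1_1 = 296, x0_2 = 66, y0_2 = 298, cx_3 = 102, cy_3 = 200, r_3 = 58, x0_4 = 138, y0_4 = 218, x0_5 = 72, y0_5 = 290, x1_6 = 236, y1_6 = 356, x2_7 = 276, y2_7 = 214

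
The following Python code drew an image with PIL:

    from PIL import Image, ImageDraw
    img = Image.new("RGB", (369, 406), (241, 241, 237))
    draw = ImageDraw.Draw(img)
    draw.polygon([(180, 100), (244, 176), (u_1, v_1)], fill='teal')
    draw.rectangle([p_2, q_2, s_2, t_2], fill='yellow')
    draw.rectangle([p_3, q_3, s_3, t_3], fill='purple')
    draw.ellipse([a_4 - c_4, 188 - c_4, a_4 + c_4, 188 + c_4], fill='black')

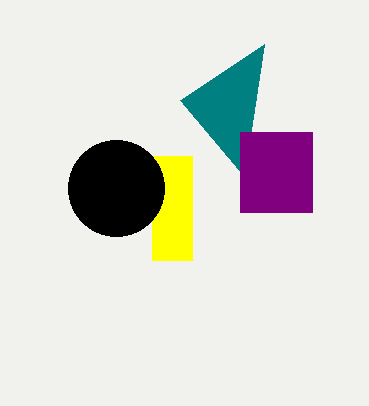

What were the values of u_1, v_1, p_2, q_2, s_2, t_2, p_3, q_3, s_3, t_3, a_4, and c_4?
u_1 = 264
v_1 = 44
p_2 = 152
q_2 = 156
s_2 = 192
t_2 = 260
p_3 = 240
q_3 = 132
s_3 = 312
t_3 = 212
a_4 = 116
c_4 = 48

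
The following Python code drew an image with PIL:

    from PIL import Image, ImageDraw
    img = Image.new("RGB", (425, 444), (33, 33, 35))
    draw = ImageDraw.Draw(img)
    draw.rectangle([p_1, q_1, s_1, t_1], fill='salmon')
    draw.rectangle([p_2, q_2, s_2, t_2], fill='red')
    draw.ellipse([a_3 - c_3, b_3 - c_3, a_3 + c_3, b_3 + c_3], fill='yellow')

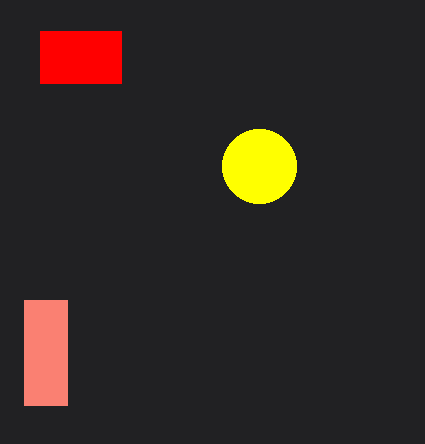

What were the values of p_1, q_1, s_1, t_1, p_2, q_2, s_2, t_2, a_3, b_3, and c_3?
p_1 = 24, q_1 = 300, s_1 = 67, t_1 = 405, p_2 = 40, q_2 = 31, s_2 = 121, t_2 = 83, a_3 = 259, b_3 = 166, c_3 = 37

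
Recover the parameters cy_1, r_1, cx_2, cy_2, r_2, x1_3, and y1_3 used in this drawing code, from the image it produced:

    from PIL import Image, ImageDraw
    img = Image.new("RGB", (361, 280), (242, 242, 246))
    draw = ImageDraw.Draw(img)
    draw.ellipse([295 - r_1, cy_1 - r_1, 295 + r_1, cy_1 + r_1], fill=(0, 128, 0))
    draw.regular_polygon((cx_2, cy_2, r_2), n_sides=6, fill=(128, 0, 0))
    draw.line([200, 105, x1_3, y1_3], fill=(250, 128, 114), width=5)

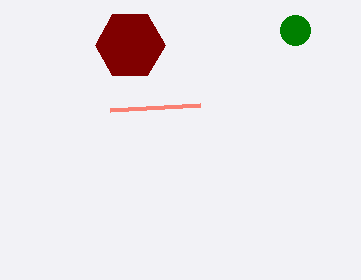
cy_1 = 30
r_1 = 15
cx_2 = 130
cy_2 = 45
r_2 = 35
x1_3 = 110
y1_3 = 110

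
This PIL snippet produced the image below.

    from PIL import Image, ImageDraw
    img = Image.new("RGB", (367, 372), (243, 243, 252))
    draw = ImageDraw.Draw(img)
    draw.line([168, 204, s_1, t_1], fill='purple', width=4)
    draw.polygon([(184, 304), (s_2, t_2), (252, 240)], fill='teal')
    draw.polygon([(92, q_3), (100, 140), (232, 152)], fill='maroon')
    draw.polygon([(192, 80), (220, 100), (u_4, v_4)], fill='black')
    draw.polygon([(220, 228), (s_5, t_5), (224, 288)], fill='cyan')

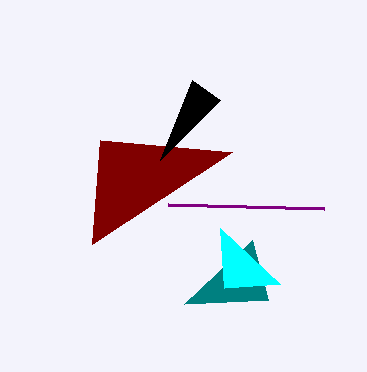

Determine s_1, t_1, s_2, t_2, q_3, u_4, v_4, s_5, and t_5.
s_1 = 324
t_1 = 208
s_2 = 268
t_2 = 300
q_3 = 244
u_4 = 160
v_4 = 160
s_5 = 280
t_5 = 284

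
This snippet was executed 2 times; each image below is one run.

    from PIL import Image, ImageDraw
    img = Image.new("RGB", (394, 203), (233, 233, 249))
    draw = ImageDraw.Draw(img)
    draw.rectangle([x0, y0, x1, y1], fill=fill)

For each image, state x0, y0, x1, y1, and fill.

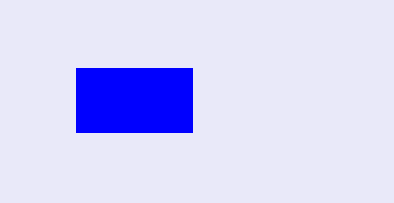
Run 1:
x0 = 76
y0 = 68
x1 = 192
y1 = 132
fill = 'blue'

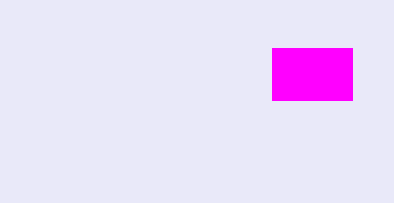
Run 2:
x0 = 272
y0 = 48
x1 = 352
y1 = 100
fill = 'magenta'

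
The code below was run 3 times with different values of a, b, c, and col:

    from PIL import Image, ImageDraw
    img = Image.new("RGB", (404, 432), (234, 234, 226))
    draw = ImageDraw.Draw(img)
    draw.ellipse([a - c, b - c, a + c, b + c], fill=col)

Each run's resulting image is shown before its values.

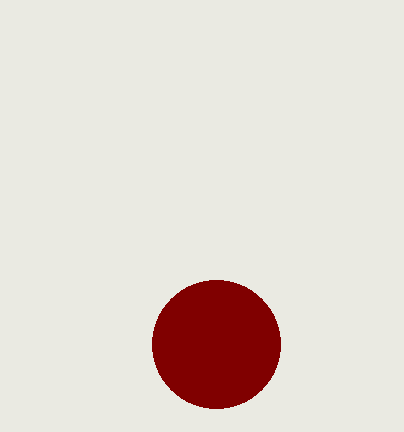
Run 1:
a = 216, b = 344, c = 64, col = 'maroon'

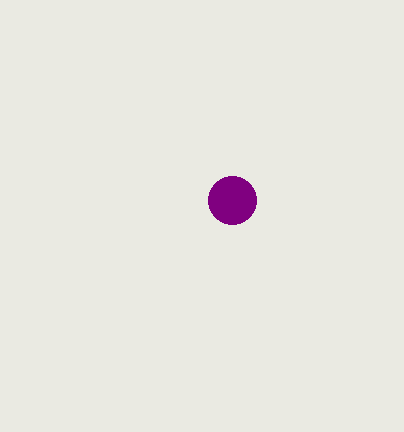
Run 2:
a = 232
b = 200
c = 24
col = 'purple'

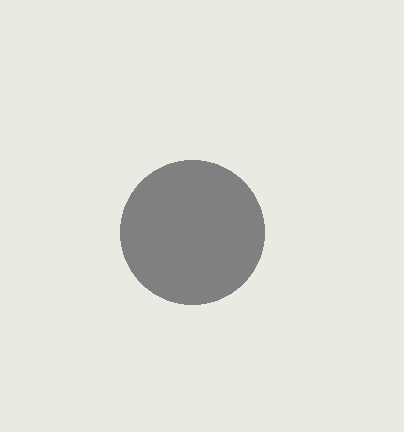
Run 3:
a = 192; b = 232; c = 72; col = 'gray'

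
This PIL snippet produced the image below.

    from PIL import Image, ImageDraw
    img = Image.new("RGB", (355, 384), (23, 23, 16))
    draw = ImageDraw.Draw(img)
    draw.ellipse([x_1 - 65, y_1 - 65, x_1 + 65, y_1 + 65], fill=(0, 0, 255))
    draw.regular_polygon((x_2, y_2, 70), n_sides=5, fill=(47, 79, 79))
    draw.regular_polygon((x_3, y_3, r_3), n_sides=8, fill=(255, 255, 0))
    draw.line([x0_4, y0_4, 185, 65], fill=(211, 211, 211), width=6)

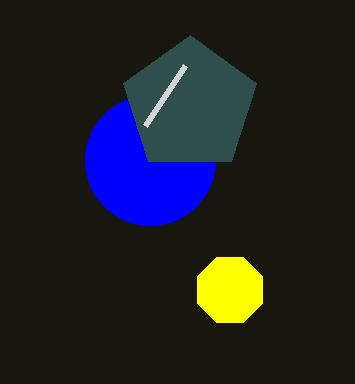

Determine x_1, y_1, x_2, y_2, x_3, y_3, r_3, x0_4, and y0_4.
x_1 = 150
y_1 = 160
x_2 = 190
y_2 = 105
x_3 = 230
y_3 = 290
r_3 = 35
x0_4 = 145
y0_4 = 125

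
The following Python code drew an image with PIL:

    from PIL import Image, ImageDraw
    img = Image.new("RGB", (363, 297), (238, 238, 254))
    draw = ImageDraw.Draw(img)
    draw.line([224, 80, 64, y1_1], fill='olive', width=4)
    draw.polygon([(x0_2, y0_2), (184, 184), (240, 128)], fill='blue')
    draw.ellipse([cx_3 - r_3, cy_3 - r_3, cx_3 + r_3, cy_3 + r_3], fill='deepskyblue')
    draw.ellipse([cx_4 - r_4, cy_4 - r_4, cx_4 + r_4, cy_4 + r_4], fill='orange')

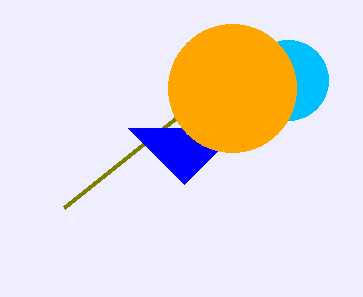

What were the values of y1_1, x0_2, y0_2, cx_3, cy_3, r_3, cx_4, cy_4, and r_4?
y1_1 = 208
x0_2 = 128
y0_2 = 128
cx_3 = 288
cy_3 = 80
r_3 = 40
cx_4 = 232
cy_4 = 88
r_4 = 64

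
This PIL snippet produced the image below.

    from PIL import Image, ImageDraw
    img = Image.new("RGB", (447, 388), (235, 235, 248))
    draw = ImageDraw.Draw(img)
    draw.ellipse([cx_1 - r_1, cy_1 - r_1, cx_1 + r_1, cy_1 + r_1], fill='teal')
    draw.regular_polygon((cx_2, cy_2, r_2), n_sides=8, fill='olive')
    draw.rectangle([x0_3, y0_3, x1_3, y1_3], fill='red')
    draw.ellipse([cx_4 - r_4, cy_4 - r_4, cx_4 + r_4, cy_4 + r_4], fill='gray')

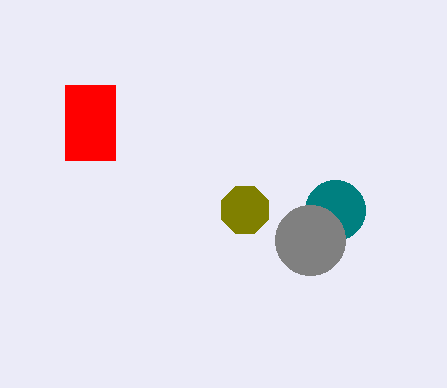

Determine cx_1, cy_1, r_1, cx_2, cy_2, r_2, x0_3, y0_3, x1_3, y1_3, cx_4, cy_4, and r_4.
cx_1 = 335
cy_1 = 210
r_1 = 30
cx_2 = 245
cy_2 = 210
r_2 = 25
x0_3 = 65
y0_3 = 85
x1_3 = 115
y1_3 = 160
cx_4 = 310
cy_4 = 240
r_4 = 35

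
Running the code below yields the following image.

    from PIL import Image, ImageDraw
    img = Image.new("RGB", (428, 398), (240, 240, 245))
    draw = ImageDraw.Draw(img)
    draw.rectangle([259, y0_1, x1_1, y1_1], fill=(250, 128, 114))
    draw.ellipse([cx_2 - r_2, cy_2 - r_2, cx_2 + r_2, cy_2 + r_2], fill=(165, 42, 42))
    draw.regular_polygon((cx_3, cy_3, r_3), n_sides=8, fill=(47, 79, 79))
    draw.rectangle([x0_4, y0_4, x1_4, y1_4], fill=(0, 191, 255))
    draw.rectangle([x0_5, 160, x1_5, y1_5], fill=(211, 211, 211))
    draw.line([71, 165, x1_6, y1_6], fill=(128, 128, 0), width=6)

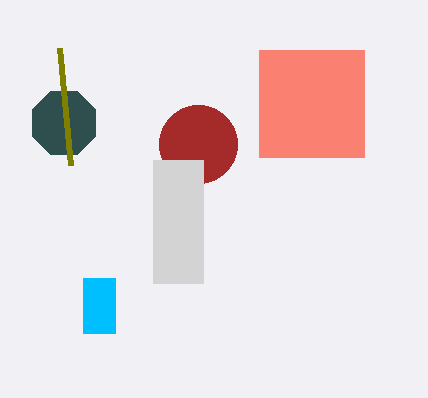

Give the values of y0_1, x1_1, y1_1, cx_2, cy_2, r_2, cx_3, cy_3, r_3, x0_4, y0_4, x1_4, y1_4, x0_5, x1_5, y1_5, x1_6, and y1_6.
y0_1 = 50, x1_1 = 364, y1_1 = 157, cx_2 = 198, cy_2 = 144, r_2 = 39, cx_3 = 64, cy_3 = 123, r_3 = 34, x0_4 = 83, y0_4 = 278, x1_4 = 115, y1_4 = 333, x0_5 = 153, x1_5 = 203, y1_5 = 283, x1_6 = 60, y1_6 = 48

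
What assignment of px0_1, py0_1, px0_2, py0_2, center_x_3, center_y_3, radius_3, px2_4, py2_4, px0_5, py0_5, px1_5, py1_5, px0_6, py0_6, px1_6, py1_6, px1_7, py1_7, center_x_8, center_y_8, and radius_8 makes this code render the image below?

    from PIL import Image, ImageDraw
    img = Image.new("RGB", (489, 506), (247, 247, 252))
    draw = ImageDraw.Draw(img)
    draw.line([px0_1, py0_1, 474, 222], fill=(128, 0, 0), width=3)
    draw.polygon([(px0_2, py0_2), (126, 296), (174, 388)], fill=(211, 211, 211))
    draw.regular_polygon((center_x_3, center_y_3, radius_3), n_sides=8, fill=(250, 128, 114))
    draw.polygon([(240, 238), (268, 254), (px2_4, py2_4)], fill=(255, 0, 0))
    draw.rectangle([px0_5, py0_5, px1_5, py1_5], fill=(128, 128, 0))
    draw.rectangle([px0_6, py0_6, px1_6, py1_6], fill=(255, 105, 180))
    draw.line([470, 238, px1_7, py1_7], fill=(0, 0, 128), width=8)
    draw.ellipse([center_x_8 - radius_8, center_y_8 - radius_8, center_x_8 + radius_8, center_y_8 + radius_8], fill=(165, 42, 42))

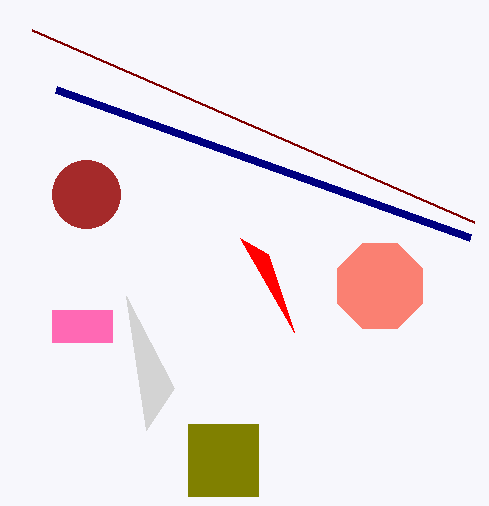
px0_1 = 32; py0_1 = 30; px0_2 = 146; py0_2 = 430; center_x_3 = 380; center_y_3 = 286; radius_3 = 46; px2_4 = 294; py2_4 = 332; px0_5 = 188; py0_5 = 424; px1_5 = 258; py1_5 = 496; px0_6 = 52; py0_6 = 310; px1_6 = 112; py1_6 = 342; px1_7 = 56; py1_7 = 90; center_x_8 = 86; center_y_8 = 194; radius_8 = 34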